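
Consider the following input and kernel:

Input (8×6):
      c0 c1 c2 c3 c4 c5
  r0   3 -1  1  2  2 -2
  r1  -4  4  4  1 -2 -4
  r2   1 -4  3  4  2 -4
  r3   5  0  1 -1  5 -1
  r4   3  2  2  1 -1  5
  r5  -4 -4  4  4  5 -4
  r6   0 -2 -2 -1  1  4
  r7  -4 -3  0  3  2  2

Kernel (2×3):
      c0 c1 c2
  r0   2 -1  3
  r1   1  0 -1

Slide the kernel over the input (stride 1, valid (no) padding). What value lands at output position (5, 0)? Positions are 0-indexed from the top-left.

The receptive field on the input at this output position is [-4 -4 4 / 0 -2 -2]. Elementwise product with the kernel and sum: -4·2 + -4·-1 + 4·3 + 0·1 + -2·-1.

10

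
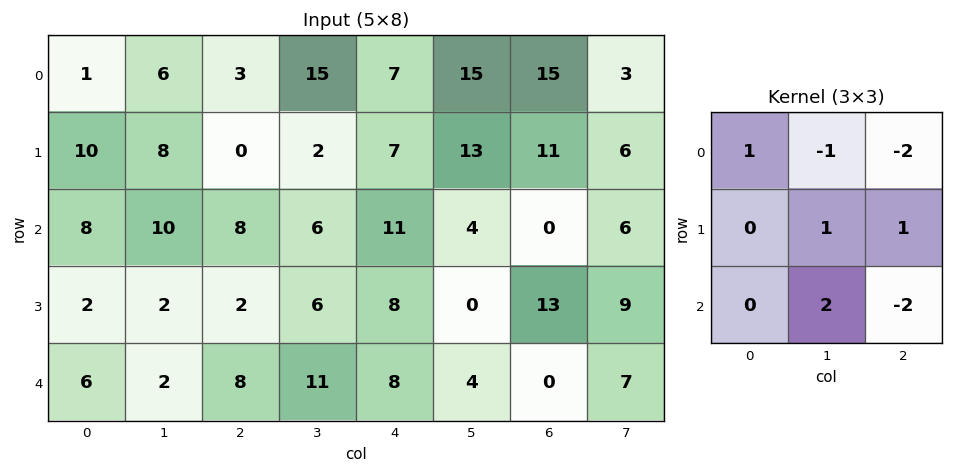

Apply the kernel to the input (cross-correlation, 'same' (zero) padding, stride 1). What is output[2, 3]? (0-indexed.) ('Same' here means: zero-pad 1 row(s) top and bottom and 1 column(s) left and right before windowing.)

The receptive field on the zero-padded input at this output position is [0 2 7 / 8 6 11 / 2 6 8]. Elementwise product with the kernel and sum: 0·1 + 2·-1 + 7·-2 + 6·1 + 11·1 + 6·2 + 8·-2.

-3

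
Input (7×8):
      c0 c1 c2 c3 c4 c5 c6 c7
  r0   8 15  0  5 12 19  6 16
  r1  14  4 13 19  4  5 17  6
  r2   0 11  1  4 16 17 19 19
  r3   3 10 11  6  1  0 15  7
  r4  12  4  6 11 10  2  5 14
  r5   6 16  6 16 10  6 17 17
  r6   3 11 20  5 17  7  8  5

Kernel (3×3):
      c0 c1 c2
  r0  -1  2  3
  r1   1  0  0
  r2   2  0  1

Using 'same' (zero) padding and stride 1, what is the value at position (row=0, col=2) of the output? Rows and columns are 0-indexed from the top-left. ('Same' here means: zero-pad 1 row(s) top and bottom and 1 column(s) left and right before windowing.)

42

The receptive field on the zero-padded input at this output position is [0 0 0 / 15 0 5 / 4 13 19]. Elementwise product with the kernel and sum: 0·-1 + 0·2 + 0·3 + 15·1 + 4·2 + 19·1.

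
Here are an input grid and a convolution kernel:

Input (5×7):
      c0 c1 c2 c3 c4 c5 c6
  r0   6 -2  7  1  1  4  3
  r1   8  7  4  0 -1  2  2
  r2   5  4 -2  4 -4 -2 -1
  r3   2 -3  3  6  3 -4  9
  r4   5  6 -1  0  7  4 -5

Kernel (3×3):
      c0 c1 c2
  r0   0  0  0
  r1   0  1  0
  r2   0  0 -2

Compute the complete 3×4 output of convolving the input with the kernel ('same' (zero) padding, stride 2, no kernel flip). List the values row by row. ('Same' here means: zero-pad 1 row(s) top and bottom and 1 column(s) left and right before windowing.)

-8 7 -3 3
11 -14 4 -1
5 -1 7 -5

Output[0,0]: The receptive field on the zero-padded input at this output position is [0 0 0 / 0 6 -2 / 0 8 7]. Elementwise product with the kernel and sum: 6·1 + 7·-2.
Output[0,1]: The receptive field on the zero-padded input at this output position is [0 0 0 / -2 7 1 / 7 4 0]. Elementwise product with the kernel and sum: 7·1 + 0·-2.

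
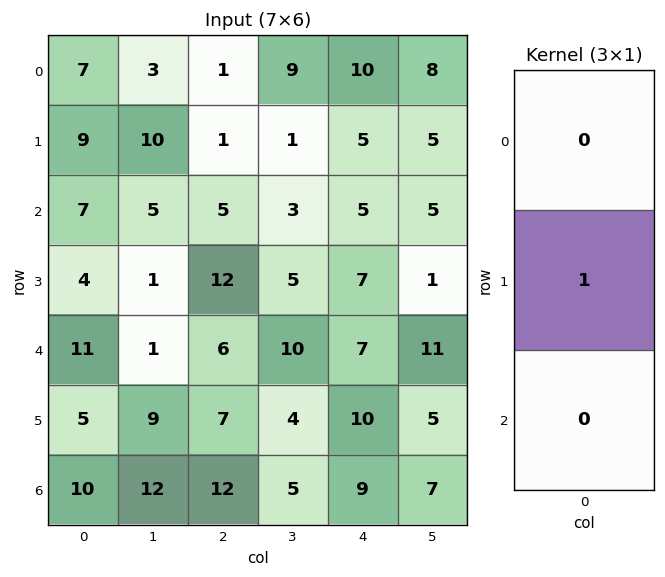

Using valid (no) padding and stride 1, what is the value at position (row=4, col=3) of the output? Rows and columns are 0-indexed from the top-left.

4

The receptive field on the input at this output position is [10 / 4 / 5]. Elementwise product with the kernel and sum: 4·1.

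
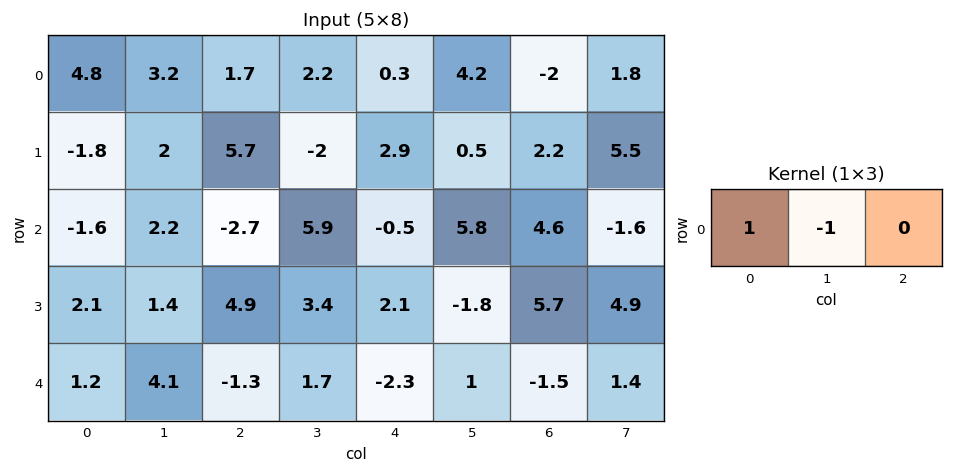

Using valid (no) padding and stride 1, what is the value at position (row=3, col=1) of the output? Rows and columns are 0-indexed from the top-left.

-3.5

The receptive field on the input at this output position is [1.4 4.9 3.4]. Elementwise product with the kernel and sum: 1.4·1 + 4.9·-1.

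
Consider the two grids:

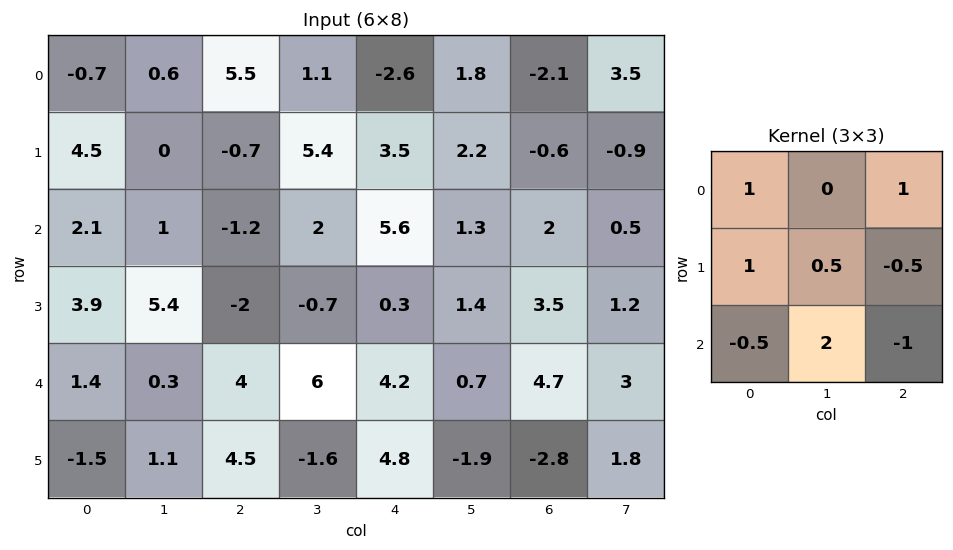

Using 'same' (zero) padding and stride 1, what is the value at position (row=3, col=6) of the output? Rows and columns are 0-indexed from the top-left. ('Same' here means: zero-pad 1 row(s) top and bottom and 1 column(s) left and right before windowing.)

The receptive field on the zero-padded input at this output position is [1.3 2 0.5 / 1.4 3.5 1.2 / 0.7 4.7 3]. Elementwise product with the kernel and sum: 1.3·1 + 0.5·1 + 1.4·1 + 3.5·0.5 + 1.2·-0.5 + 0.7·-0.5 + 4.7·2 + 3·-1.

10.4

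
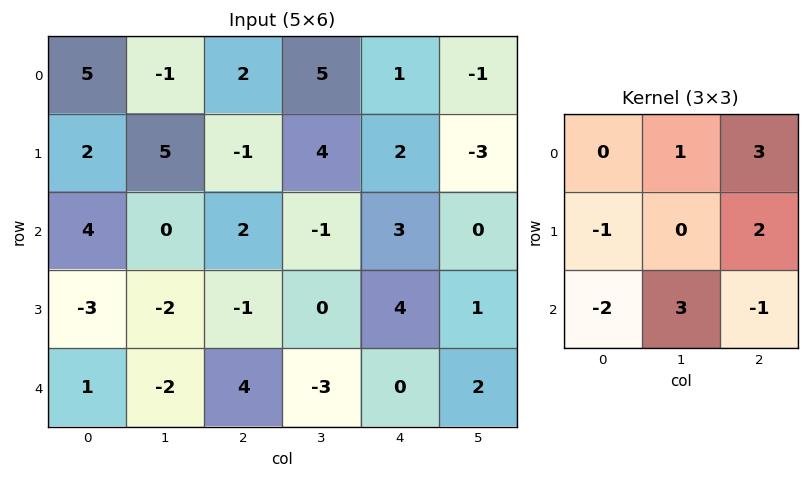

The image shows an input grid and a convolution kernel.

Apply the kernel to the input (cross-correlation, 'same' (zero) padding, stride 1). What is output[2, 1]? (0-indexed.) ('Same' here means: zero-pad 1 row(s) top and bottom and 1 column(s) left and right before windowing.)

3

The receptive field on the zero-padded input at this output position is [2 5 -1 / 4 0 2 / -3 -2 -1]. Elementwise product with the kernel and sum: 5·1 + -1·3 + 4·-1 + 2·2 + -3·-2 + -2·3 + -1·-1.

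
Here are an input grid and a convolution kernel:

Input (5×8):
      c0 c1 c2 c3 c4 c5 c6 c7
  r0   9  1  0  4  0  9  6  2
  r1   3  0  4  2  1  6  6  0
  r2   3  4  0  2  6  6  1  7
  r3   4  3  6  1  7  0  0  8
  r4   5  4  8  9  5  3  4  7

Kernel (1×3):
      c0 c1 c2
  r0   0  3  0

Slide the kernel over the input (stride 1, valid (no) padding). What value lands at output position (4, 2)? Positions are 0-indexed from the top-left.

27

The receptive field on the input at this output position is [8 9 5]. Elementwise product with the kernel and sum: 9·3.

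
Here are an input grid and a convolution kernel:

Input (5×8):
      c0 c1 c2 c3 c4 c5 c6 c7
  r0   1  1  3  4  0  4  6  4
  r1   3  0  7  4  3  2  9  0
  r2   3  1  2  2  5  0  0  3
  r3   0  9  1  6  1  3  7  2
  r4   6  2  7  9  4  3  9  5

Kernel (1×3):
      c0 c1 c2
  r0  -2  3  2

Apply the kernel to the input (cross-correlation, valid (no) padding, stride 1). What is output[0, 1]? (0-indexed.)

15

The receptive field on the input at this output position is [1 3 4]. Elementwise product with the kernel and sum: 1·-2 + 3·3 + 4·2.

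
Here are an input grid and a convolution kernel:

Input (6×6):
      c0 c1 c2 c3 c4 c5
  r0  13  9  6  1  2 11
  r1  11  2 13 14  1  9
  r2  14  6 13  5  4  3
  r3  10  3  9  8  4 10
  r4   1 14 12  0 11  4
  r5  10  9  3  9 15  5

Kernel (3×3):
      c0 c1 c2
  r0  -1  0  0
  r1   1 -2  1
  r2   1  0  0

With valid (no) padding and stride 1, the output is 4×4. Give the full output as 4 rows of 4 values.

21 -13 -7 25
14 -14 3 -6
0 1 -4 5
-15 -4 17 -17

Output[0,0]: The receptive field on the input at this output position is [13 9 6 / 11 2 13 / 14 6 13]. Elementwise product with the kernel and sum: 13·-1 + 11·1 + 2·-2 + 13·1 + 14·1.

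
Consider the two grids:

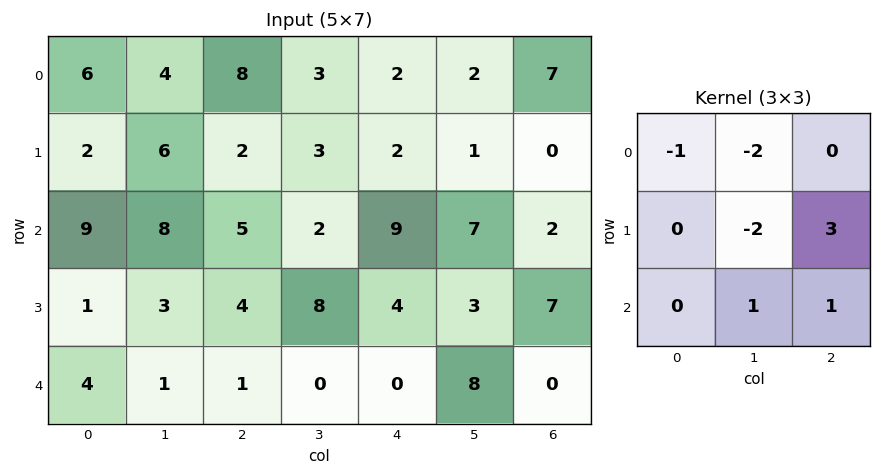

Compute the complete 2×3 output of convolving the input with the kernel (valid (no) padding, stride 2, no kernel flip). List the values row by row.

-7 -3 1
-17 -13 0

Output[0,0]: The receptive field on the input at this output position is [6 4 8 / 2 6 2 / 9 8 5]. Elementwise product with the kernel and sum: 6·-1 + 4·-2 + 6·-2 + 2·3 + 8·1 + 5·1.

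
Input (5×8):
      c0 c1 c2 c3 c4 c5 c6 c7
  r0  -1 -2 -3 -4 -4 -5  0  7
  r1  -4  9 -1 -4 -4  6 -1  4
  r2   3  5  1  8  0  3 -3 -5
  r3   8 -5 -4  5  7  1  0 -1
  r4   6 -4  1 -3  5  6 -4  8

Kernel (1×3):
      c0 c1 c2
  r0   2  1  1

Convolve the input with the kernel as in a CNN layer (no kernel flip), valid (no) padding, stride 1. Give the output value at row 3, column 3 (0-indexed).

18

The receptive field on the input at this output position is [5 7 1]. Elementwise product with the kernel and sum: 5·2 + 7·1 + 1·1.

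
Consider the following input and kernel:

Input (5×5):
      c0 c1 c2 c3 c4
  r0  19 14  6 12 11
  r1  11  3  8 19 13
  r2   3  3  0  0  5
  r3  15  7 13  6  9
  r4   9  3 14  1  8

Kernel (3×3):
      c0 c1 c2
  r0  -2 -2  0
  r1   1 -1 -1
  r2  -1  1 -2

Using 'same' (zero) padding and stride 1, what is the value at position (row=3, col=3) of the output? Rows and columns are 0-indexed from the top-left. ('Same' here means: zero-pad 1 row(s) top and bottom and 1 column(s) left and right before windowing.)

-31

The receptive field on the zero-padded input at this output position is [0 0 5 / 13 6 9 / 14 1 8]. Elementwise product with the kernel and sum: 0·-2 + 0·-2 + 13·1 + 6·-1 + 9·-1 + 14·-1 + 1·1 + 8·-2.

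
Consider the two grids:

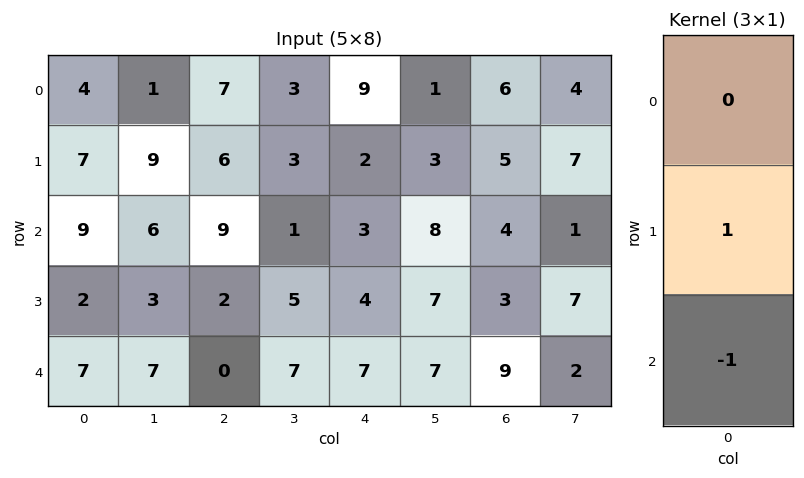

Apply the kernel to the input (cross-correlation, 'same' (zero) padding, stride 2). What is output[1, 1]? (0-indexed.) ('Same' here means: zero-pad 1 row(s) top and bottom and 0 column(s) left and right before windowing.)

The receptive field on the zero-padded input at this output position is [6 / 9 / 2]. Elementwise product with the kernel and sum: 9·1 + 2·-1.

7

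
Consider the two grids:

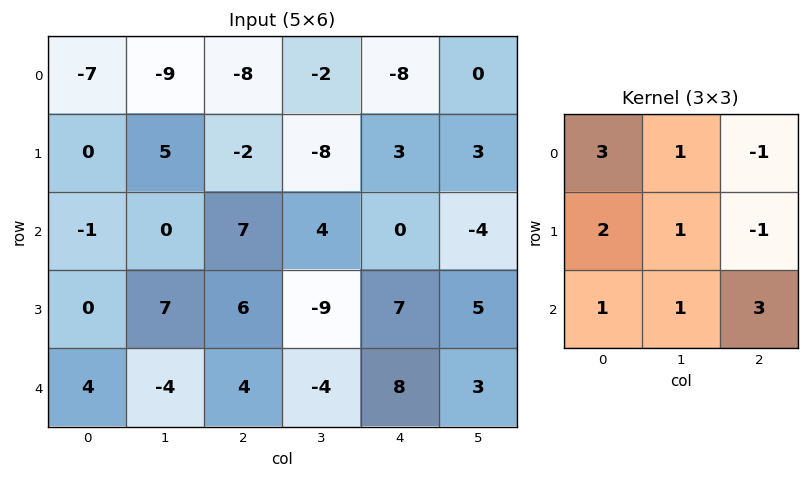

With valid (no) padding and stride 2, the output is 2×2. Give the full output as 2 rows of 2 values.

5 -22
3 45

Output[0,0]: The receptive field on the input at this output position is [-7 -9 -8 / 0 5 -2 / -1 0 7]. Elementwise product with the kernel and sum: -7·3 + -9·1 + -8·-1 + 0·2 + 5·1 + -2·-1 + -1·1 + 0·1 + 7·3.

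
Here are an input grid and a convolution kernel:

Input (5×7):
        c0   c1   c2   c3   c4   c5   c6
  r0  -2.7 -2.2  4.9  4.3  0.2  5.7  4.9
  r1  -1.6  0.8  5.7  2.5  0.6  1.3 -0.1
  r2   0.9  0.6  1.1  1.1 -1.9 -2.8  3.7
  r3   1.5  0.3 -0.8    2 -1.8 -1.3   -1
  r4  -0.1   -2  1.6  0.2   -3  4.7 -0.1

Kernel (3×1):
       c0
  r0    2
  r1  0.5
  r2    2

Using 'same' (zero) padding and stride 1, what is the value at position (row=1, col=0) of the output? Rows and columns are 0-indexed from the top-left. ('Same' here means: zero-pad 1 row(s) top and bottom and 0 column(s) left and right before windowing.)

-4.4

The receptive field on the zero-padded input at this output position is [-2.7 / -1.6 / 0.9]. Elementwise product with the kernel and sum: -2.7·2 + -1.6·0.5 + 0.9·2.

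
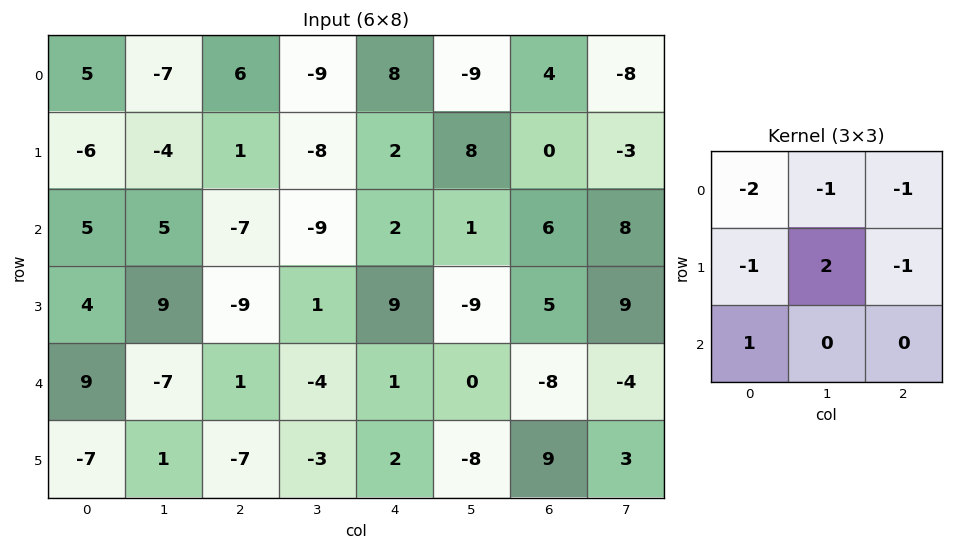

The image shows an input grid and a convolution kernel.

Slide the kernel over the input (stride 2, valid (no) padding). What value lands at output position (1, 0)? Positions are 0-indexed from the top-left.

24

The receptive field on the input at this output position is [5 5 -7 / 4 9 -9 / 9 -7 1]. Elementwise product with the kernel and sum: 5·-2 + 5·-1 + -7·-1 + 4·-1 + 9·2 + -9·-1 + 9·1.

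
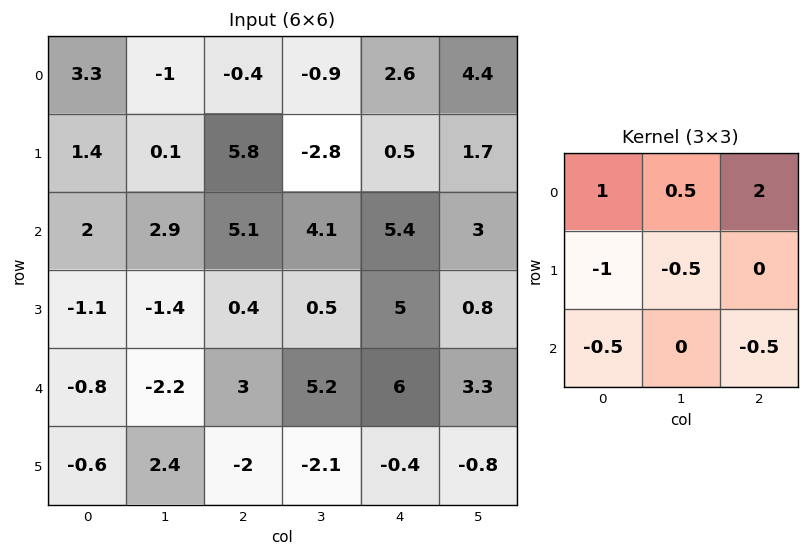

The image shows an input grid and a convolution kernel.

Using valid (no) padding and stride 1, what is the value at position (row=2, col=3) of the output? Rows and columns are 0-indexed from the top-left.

The receptive field on the input at this output position is [4.1 5.4 3 / 0.5 5 0.8 / 5.2 6 3.3]. Elementwise product with the kernel and sum: 4.1·1 + 5.4·0.5 + 3·2 + 0.5·-1 + 5·-0.5 + 5.2·-0.5 + 3.3·-0.5.

5.55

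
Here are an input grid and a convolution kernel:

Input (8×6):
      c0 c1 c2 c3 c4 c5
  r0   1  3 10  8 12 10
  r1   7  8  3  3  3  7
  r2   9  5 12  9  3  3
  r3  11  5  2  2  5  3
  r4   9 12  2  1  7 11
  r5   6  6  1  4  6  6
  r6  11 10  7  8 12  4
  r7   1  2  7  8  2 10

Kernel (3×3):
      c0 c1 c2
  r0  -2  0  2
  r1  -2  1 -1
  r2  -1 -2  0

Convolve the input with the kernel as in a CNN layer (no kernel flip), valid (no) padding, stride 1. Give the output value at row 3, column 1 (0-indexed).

-37

The receptive field on the input at this output position is [5 2 2 / 12 2 1 / 6 1 4]. Elementwise product with the kernel and sum: 5·-2 + 2·2 + 12·-2 + 2·1 + 1·-1 + 6·-1 + 1·-2.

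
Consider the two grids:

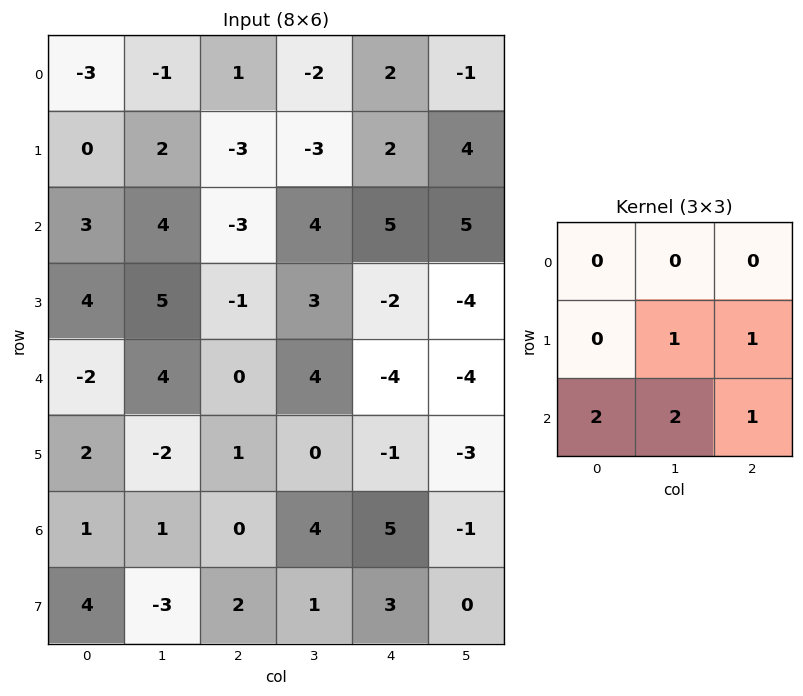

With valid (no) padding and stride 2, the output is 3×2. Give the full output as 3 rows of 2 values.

10 6
8 5
3 12

Output[0,0]: The receptive field on the input at this output position is [-3 -1 1 / 0 2 -3 / 3 4 -3]. Elementwise product with the kernel and sum: 2·1 + -3·1 + 3·2 + 4·2 + -3·1.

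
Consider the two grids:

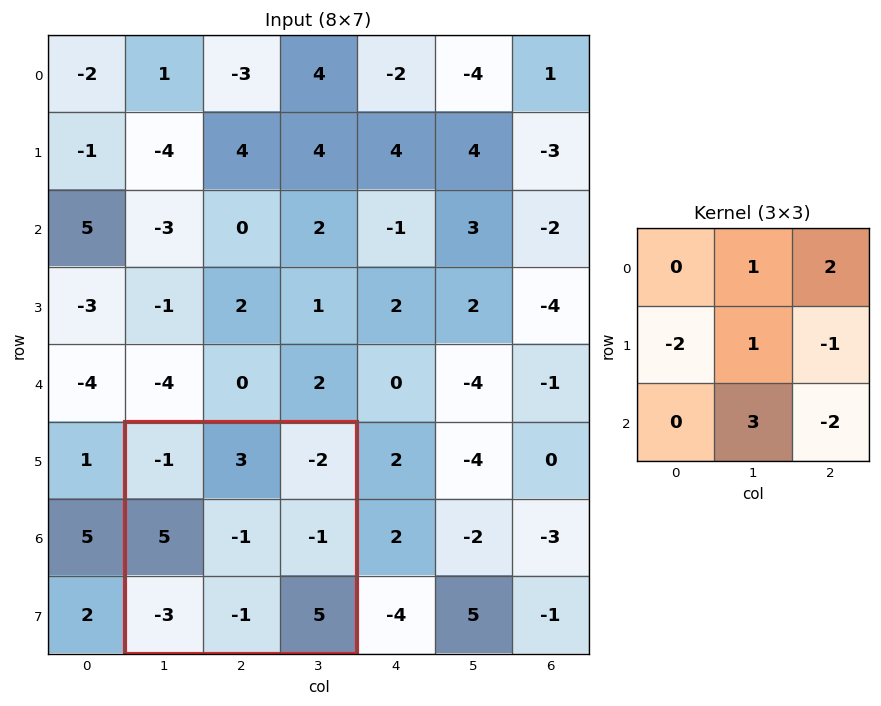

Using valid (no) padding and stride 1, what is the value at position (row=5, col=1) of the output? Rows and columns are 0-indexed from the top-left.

The receptive field on the input at this output position is [-1 3 -2 / 5 -1 -1 / -3 -1 5]. Elementwise product with the kernel and sum: 3·1 + -2·2 + 5·-2 + -1·1 + -1·-1 + -1·3 + 5·-2.

-24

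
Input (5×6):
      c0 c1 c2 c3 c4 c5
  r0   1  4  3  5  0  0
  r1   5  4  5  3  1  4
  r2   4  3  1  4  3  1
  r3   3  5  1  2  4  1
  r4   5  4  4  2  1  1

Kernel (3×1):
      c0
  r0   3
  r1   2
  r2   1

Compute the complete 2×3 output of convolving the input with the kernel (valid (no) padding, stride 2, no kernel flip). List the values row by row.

17 20 5
23 9 18

Output[0,0]: The receptive field on the input at this output position is [1 / 5 / 4]. Elementwise product with the kernel and sum: 1·3 + 5·2 + 4·1.
Output[0,1]: The receptive field on the input at this output position is [3 / 5 / 1]. Elementwise product with the kernel and sum: 3·3 + 5·2 + 1·1.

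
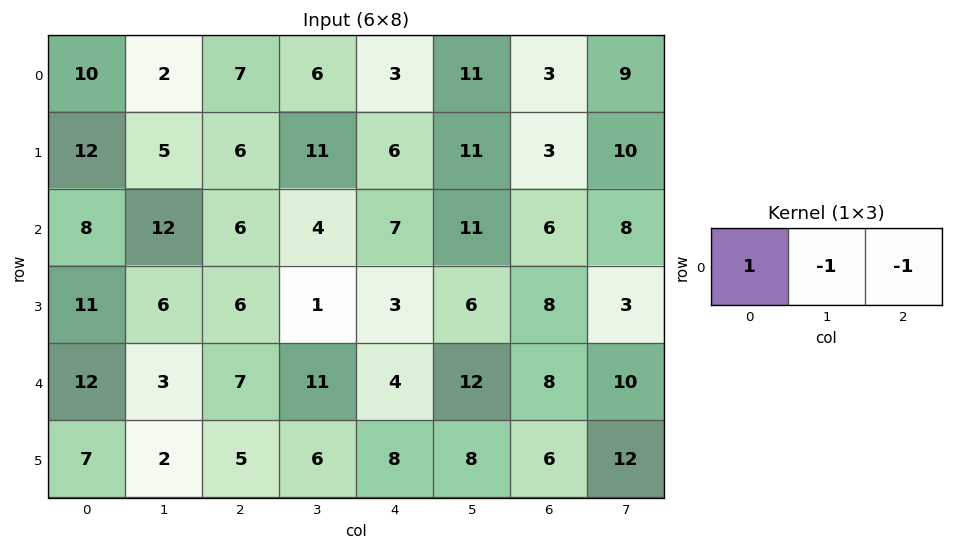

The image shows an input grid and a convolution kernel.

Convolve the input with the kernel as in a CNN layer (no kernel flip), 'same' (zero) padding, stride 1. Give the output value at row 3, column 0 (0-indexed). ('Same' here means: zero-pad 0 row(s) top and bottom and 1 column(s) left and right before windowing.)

The receptive field on the zero-padded input at this output position is [0 11 6]. Elementwise product with the kernel and sum: 0·1 + 11·-1 + 6·-1.

-17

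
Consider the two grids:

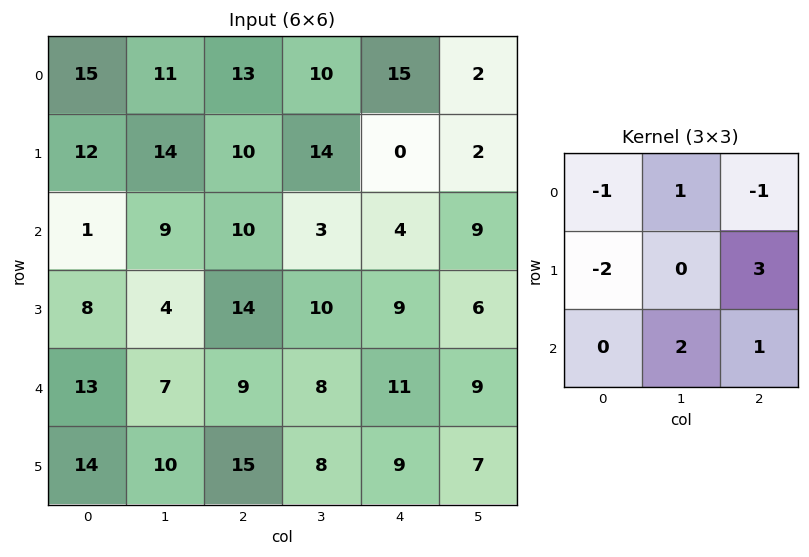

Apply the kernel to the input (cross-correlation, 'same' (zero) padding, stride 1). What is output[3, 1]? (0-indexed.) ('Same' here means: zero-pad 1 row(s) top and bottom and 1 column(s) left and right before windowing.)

The receptive field on the zero-padded input at this output position is [1 9 10 / 8 4 14 / 13 7 9]. Elementwise product with the kernel and sum: 1·-1 + 9·1 + 10·-1 + 8·-2 + 14·3 + 7·2 + 9·1.

47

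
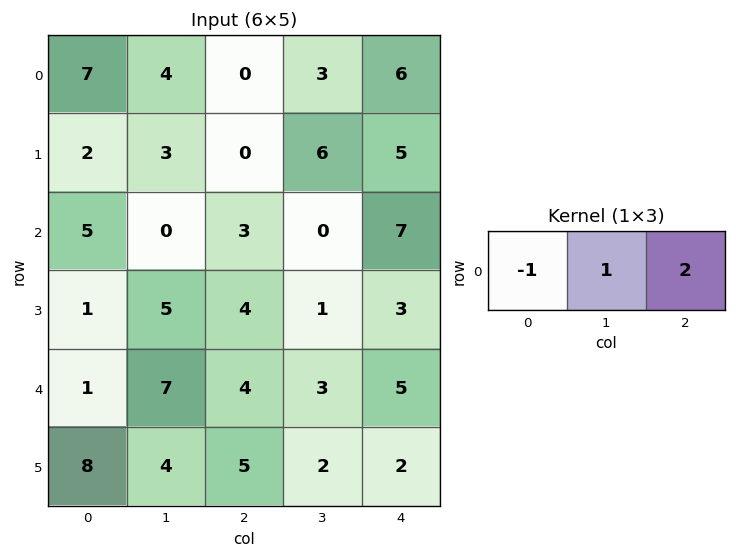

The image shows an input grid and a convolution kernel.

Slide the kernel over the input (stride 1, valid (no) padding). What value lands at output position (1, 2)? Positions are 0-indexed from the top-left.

The receptive field on the input at this output position is [0 6 5]. Elementwise product with the kernel and sum: 0·-1 + 6·1 + 5·2.

16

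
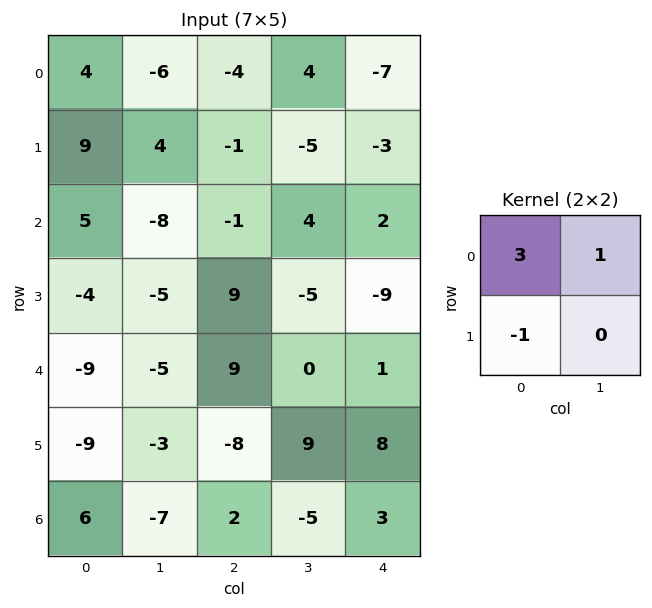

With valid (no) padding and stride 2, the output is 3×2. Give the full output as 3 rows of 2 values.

Output[0,0]: The receptive field on the input at this output position is [4 -6 / 9 4]. Elementwise product with the kernel and sum: 4·3 + -6·1 + 9·-1.
Output[0,1]: The receptive field on the input at this output position is [-4 4 / -1 -5]. Elementwise product with the kernel and sum: -4·3 + 4·1 + -1·-1.

-3 -7
11 -8
-23 35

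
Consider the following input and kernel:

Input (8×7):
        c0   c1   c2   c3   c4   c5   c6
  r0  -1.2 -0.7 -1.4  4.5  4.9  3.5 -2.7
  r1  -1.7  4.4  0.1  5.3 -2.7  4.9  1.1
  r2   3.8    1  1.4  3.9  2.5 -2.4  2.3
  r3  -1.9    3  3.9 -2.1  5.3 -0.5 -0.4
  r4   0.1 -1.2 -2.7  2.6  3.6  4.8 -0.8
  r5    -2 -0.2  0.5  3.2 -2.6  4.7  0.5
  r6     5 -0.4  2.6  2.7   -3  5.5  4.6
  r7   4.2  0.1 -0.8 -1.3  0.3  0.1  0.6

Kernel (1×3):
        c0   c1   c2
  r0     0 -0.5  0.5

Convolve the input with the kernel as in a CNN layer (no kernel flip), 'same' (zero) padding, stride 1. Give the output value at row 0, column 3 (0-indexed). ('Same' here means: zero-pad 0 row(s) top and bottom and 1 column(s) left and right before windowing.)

The receptive field on the zero-padded input at this output position is [-1.4 4.5 4.9]. Elementwise product with the kernel and sum: 4.5·-0.5 + 4.9·0.5.

0.2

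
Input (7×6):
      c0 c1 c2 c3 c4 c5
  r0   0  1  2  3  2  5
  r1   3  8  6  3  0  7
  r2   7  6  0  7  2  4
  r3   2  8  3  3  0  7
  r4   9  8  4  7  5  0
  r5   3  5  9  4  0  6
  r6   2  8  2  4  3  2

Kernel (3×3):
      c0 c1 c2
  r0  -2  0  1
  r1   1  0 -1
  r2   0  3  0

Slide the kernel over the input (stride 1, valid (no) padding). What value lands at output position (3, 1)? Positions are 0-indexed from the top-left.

15

The receptive field on the input at this output position is [8 3 3 / 8 4 7 / 5 9 4]. Elementwise product with the kernel and sum: 8·-2 + 3·1 + 8·1 + 7·-1 + 9·3.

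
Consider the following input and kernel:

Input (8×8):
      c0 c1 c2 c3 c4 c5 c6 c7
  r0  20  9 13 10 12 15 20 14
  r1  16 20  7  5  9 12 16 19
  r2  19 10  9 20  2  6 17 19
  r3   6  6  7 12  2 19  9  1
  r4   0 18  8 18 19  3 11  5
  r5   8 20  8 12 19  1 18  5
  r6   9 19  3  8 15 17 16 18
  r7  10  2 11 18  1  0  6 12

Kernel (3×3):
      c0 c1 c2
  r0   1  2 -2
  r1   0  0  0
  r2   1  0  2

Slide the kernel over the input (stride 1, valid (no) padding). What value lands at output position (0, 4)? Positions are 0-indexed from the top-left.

38

The receptive field on the input at this output position is [12 15 20 / 9 12 16 / 2 6 17]. Elementwise product with the kernel and sum: 12·1 + 15·2 + 20·-2 + 2·1 + 17·2.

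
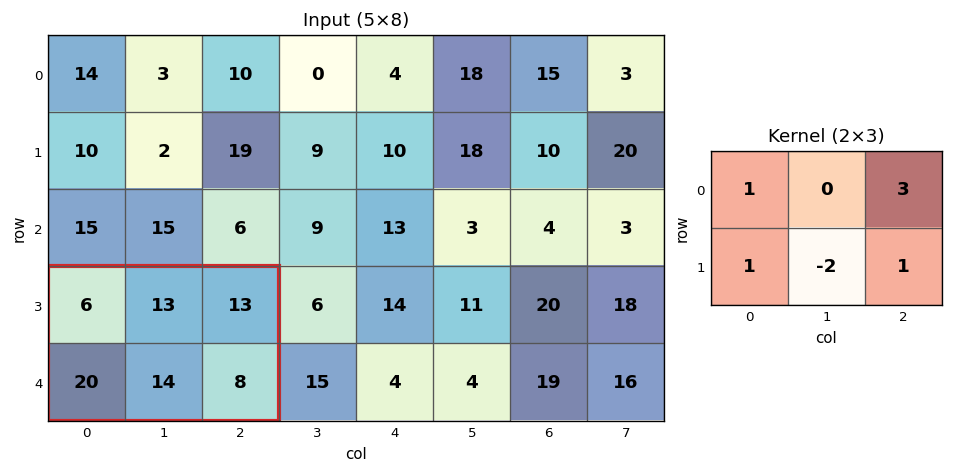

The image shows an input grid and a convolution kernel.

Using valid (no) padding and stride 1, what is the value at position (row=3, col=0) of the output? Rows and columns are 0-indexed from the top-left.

45

The receptive field on the input at this output position is [6 13 13 / 20 14 8]. Elementwise product with the kernel and sum: 6·1 + 13·3 + 20·1 + 14·-2 + 8·1.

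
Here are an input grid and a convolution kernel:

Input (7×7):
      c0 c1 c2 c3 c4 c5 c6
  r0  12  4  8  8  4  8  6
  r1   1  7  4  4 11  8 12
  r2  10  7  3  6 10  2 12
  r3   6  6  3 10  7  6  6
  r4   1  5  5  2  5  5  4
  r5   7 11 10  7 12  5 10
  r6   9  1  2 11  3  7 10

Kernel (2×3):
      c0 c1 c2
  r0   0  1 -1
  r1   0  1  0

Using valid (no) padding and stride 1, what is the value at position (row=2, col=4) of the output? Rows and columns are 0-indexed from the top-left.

The receptive field on the input at this output position is [10 2 12 / 7 6 6]. Elementwise product with the kernel and sum: 2·1 + 12·-1 + 6·1.

-4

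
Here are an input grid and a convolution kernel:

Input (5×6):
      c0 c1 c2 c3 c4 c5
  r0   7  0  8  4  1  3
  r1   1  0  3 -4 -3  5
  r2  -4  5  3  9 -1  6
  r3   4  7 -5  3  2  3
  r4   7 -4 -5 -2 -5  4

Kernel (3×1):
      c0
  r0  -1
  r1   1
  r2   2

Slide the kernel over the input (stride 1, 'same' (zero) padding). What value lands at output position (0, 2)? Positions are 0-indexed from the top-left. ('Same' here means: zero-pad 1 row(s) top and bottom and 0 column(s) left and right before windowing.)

The receptive field on the zero-padded input at this output position is [0 / 8 / 3]. Elementwise product with the kernel and sum: 0·-1 + 8·1 + 3·2.

14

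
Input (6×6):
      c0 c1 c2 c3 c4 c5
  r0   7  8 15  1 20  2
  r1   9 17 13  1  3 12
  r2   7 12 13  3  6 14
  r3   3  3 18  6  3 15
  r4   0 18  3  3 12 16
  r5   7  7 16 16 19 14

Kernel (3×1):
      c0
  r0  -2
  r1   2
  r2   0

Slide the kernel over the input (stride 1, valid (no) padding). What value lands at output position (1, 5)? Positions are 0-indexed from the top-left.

The receptive field on the input at this output position is [12 / 14 / 15]. Elementwise product with the kernel and sum: 12·-2 + 14·2.

4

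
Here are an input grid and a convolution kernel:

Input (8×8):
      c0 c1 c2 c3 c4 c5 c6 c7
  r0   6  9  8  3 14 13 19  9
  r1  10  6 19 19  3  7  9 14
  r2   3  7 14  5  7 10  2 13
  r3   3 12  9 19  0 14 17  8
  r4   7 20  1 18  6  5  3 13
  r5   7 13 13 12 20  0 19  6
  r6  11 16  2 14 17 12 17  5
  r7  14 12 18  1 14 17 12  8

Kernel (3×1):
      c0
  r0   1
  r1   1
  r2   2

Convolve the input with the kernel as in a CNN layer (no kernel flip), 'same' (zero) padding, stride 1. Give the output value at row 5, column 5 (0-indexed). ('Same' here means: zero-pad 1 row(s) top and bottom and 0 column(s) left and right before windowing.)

The receptive field on the zero-padded input at this output position is [5 / 0 / 12]. Elementwise product with the kernel and sum: 5·1 + 0·1 + 12·2.

29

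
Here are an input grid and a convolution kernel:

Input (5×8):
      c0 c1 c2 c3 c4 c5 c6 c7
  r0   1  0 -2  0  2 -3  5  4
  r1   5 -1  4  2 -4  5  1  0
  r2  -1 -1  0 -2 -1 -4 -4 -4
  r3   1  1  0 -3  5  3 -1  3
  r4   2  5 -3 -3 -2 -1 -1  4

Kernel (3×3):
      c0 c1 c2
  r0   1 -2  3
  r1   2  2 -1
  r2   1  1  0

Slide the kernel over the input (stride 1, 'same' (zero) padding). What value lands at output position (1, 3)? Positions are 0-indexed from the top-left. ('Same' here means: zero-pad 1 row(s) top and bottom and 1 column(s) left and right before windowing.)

The receptive field on the zero-padded input at this output position is [-2 0 2 / 4 2 -4 / 0 -2 -1]. Elementwise product with the kernel and sum: -2·1 + 0·-2 + 2·3 + 4·2 + 2·2 + -4·-1 + 0·1 + -2·1.

18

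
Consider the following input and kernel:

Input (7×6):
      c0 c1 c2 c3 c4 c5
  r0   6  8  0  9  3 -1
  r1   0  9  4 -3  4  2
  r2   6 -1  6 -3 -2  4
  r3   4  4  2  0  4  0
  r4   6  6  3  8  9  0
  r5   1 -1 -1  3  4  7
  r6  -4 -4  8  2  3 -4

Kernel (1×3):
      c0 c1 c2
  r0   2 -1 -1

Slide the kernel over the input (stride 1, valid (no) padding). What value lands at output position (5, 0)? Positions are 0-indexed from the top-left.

The receptive field on the input at this output position is [1 -1 -1]. Elementwise product with the kernel and sum: 1·2 + -1·-1 + -1·-1.

4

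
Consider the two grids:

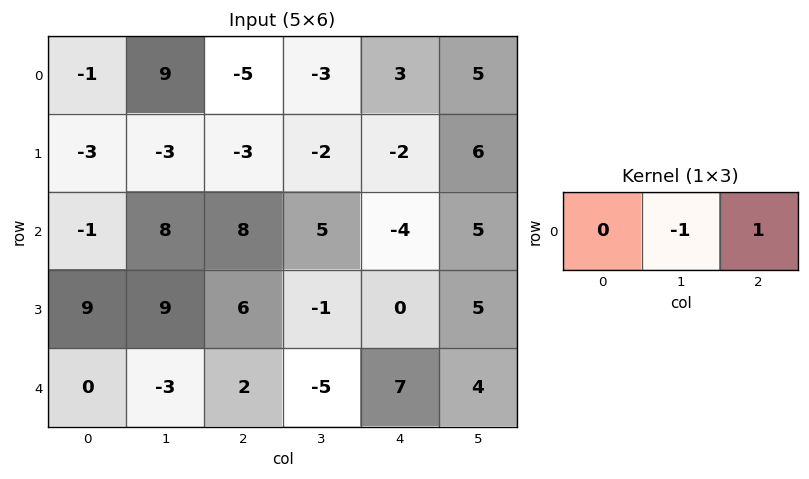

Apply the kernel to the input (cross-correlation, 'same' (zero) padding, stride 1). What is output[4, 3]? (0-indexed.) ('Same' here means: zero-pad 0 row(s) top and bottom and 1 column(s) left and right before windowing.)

The receptive field on the zero-padded input at this output position is [2 -5 7]. Elementwise product with the kernel and sum: -5·-1 + 7·1.

12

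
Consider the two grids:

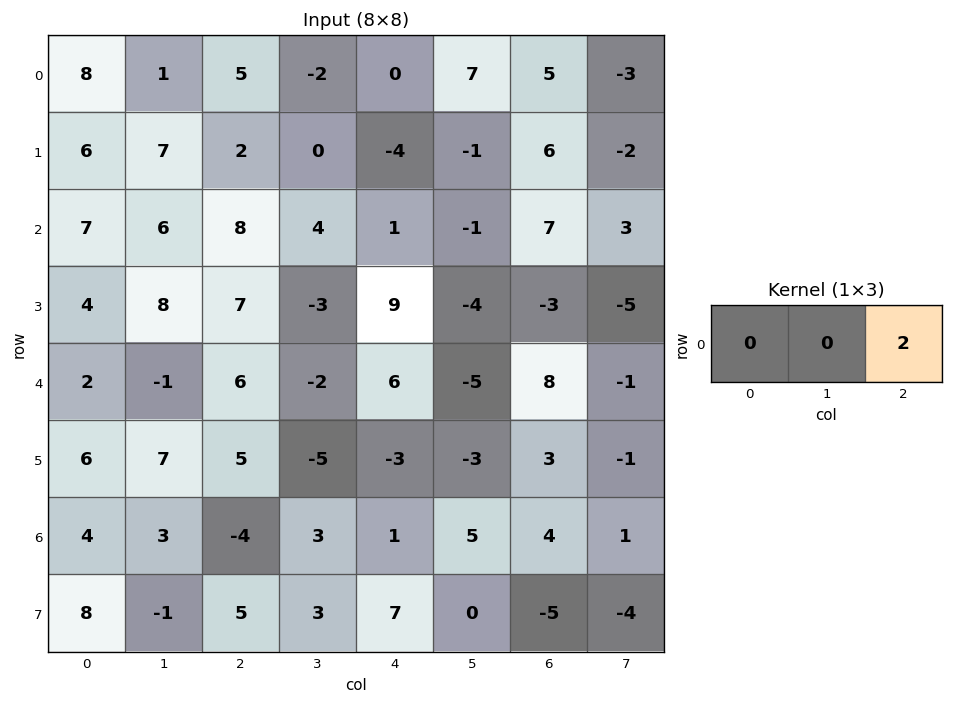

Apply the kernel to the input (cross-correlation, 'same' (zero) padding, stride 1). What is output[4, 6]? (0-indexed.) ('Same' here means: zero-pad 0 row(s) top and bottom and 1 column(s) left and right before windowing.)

-2

The receptive field on the zero-padded input at this output position is [-5 8 -1]. Elementwise product with the kernel and sum: -1·2.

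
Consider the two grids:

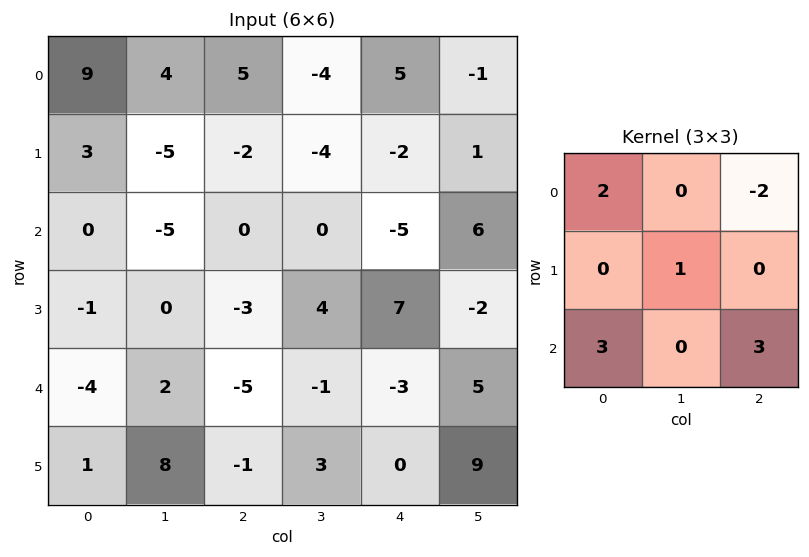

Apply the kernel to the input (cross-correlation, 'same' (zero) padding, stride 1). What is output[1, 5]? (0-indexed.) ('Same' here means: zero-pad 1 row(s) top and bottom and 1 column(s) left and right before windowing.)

The receptive field on the zero-padded input at this output position is [5 -1 0 / -2 1 0 / -5 6 0]. Elementwise product with the kernel and sum: 5·2 + 0·-2 + 1·1 + -5·3 + 0·3.

-4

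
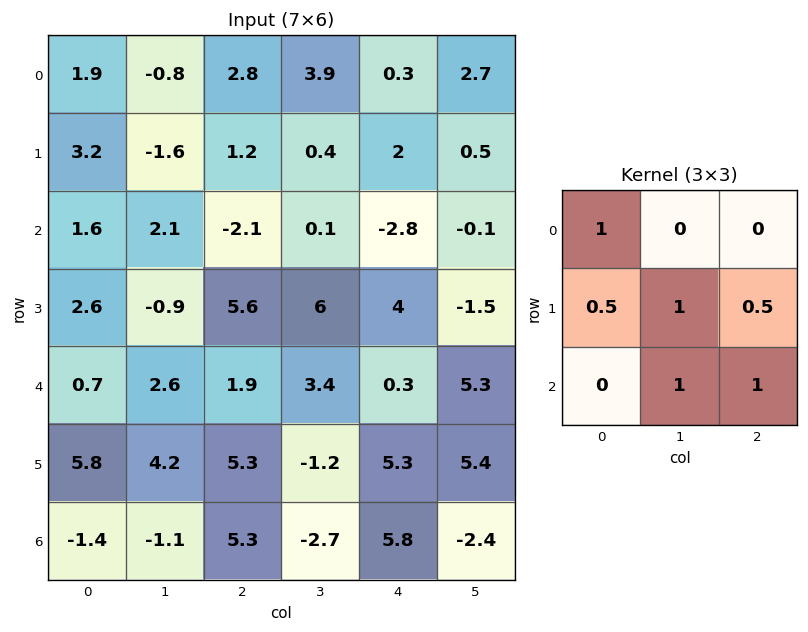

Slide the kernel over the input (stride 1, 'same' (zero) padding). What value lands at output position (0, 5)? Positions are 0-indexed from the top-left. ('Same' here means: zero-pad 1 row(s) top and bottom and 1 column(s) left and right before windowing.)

The receptive field on the zero-padded input at this output position is [0 0 0 / 0.3 2.7 0 / 2 0.5 0]. Elementwise product with the kernel and sum: 0·1 + 0.3·0.5 + 2.7·1 + 0·0.5 + 0.5·1 + 0·1.

3.35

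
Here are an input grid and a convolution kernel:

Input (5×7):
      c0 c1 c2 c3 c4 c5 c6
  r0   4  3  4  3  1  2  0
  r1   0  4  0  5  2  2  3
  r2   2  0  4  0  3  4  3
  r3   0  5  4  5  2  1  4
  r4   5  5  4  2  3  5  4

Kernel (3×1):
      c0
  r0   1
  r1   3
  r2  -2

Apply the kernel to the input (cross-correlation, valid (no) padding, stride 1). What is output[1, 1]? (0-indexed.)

-6

The receptive field on the input at this output position is [4 / 0 / 5]. Elementwise product with the kernel and sum: 4·1 + 0·3 + 5·-2.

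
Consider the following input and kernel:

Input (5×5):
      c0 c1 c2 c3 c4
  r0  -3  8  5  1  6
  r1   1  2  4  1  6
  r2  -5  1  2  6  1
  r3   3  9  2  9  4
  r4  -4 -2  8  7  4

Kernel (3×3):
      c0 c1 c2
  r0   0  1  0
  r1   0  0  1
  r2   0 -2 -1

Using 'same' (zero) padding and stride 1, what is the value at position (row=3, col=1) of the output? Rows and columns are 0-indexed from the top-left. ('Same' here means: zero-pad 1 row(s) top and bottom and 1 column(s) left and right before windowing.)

The receptive field on the zero-padded input at this output position is [-5 1 2 / 3 9 2 / -4 -2 8]. Elementwise product with the kernel and sum: 1·1 + 2·1 + -2·-2 + 8·-1.

-1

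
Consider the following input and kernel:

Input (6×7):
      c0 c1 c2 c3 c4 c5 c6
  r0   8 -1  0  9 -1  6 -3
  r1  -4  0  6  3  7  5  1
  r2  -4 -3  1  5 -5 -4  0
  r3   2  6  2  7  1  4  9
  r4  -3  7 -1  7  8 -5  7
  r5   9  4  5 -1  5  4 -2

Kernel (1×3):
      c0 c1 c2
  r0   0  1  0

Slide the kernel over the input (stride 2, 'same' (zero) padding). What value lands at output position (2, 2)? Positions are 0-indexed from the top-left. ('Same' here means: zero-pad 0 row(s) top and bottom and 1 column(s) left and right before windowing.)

The receptive field on the zero-padded input at this output position is [7 8 -5]. Elementwise product with the kernel and sum: 8·1.

8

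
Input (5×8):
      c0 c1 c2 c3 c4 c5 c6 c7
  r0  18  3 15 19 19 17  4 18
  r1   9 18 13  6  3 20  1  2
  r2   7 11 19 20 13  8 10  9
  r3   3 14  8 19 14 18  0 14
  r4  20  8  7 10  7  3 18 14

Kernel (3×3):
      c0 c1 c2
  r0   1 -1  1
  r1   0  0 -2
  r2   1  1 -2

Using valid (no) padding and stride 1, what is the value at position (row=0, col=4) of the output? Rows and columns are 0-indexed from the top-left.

5

The receptive field on the input at this output position is [19 17 4 / 3 20 1 / 13 8 10]. Elementwise product with the kernel and sum: 19·1 + 17·-1 + 4·1 + 1·-2 + 13·1 + 8·1 + 10·-2.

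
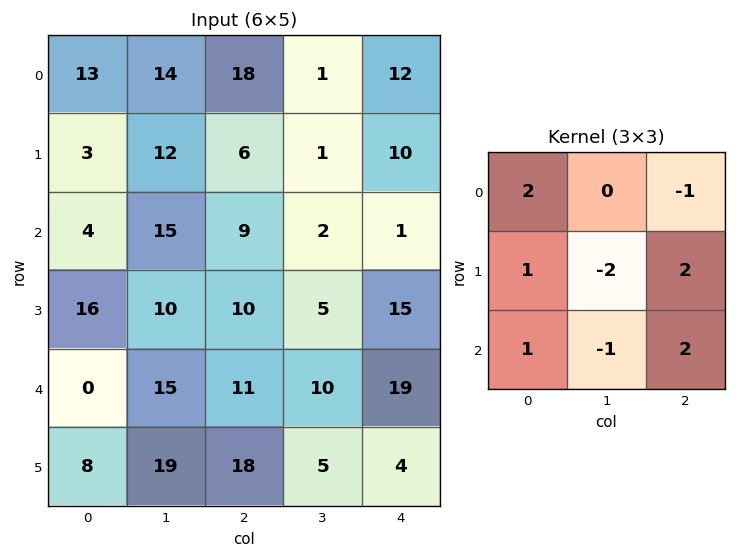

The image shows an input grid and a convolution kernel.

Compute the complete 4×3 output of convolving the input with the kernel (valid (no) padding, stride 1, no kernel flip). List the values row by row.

Output[0,0]: The receptive field on the input at this output position is [13 14 18 / 3 12 6 / 4 15 9]. Elementwise product with the kernel and sum: 13·2 + 18·-1 + 3·1 + 12·-2 + 6·2 + 4·1 + 15·-1 + 9·2.

6 39 57
18 34 44
22 52 86
39 39 55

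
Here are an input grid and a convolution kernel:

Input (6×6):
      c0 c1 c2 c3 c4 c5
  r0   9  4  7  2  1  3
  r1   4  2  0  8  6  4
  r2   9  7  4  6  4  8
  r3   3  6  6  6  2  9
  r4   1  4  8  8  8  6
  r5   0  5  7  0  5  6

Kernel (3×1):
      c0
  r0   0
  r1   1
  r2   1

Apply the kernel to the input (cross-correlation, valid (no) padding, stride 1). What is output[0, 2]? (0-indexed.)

The receptive field on the input at this output position is [7 / 0 / 4]. Elementwise product with the kernel and sum: 0·1 + 4·1.

4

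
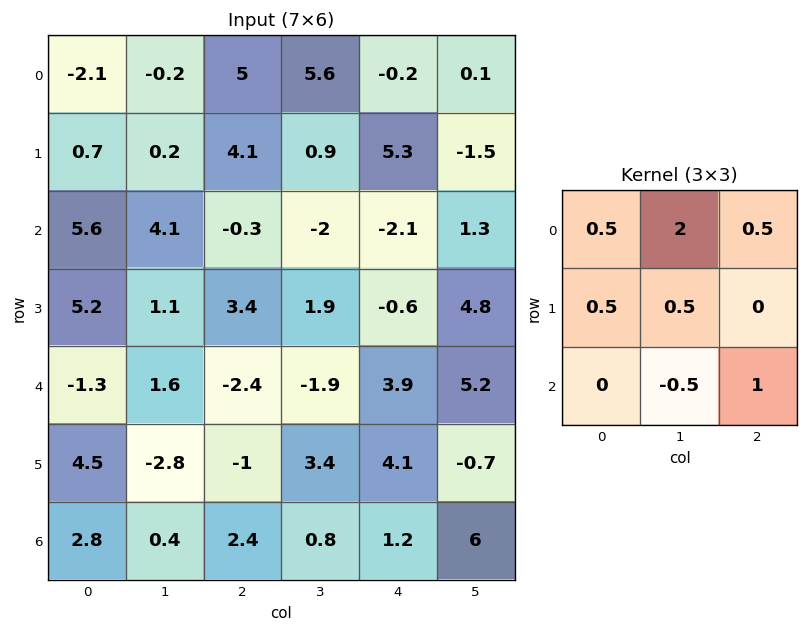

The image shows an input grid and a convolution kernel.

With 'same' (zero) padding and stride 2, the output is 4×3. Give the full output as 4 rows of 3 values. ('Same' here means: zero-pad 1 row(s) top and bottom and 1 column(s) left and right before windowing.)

-1.2 1.25 -1.45
2.8 10.85 13.35
5.25 11.8 0.4
9 -0.3 10.55

Output[0,0]: The receptive field on the zero-padded input at this output position is [0 0 0 / 0 -2.1 -0.2 / 0 0.7 0.2]. Elementwise product with the kernel and sum: 0·0.5 + 0·2 + 0·0.5 + 0·0.5 + -2.1·0.5 + 0.7·-0.5 + 0.2·1.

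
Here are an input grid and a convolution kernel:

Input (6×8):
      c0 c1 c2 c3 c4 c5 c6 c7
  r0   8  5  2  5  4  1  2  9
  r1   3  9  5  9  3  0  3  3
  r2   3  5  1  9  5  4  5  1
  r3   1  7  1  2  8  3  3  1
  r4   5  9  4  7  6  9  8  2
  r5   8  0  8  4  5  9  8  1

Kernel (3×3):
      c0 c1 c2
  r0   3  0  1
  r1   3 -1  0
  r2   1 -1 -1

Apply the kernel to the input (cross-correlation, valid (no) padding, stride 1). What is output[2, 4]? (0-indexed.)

The receptive field on the input at this output position is [5 4 5 / 8 3 3 / 6 9 8]. Elementwise product with the kernel and sum: 5·3 + 5·1 + 8·3 + 3·-1 + 6·1 + 9·-1 + 8·-1.

30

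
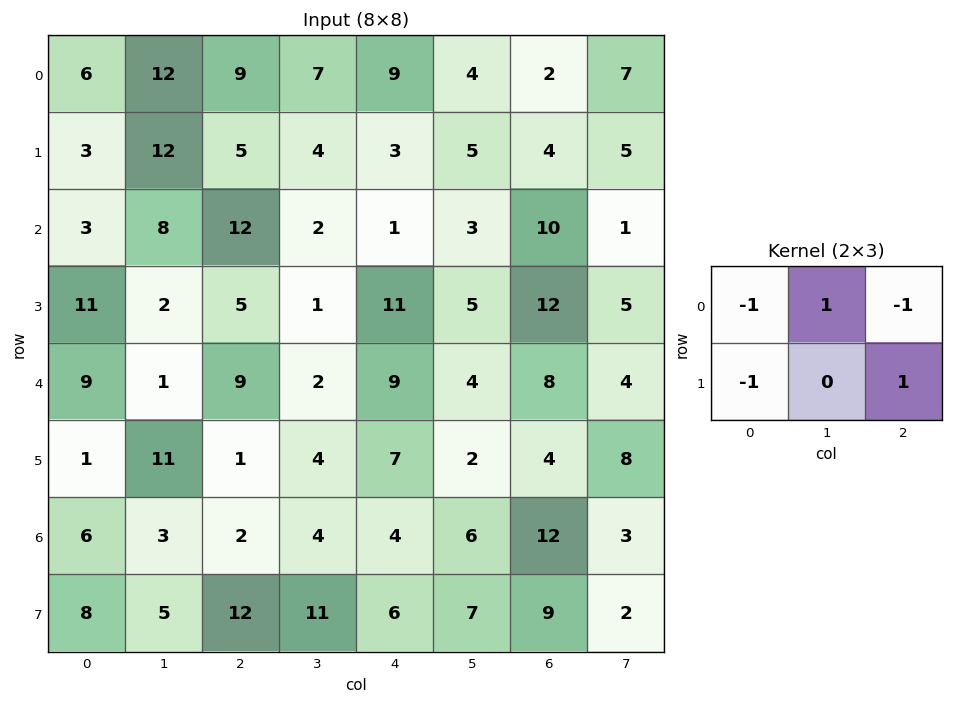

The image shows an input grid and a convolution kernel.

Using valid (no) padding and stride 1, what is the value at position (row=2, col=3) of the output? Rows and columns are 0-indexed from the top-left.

The receptive field on the input at this output position is [2 1 3 / 1 11 5]. Elementwise product with the kernel and sum: 2·-1 + 1·1 + 3·-1 + 1·-1 + 5·1.

0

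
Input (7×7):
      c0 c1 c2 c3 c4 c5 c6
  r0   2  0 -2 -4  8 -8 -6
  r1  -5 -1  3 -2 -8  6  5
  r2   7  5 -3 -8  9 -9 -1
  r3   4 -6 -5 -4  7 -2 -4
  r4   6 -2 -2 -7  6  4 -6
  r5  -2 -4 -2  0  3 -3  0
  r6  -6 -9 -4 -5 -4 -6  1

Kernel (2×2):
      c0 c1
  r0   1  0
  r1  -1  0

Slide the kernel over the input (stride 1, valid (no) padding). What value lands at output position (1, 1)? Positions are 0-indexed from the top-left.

-6

The receptive field on the input at this output position is [-1 3 / 5 -3]. Elementwise product with the kernel and sum: -1·1 + 5·-1.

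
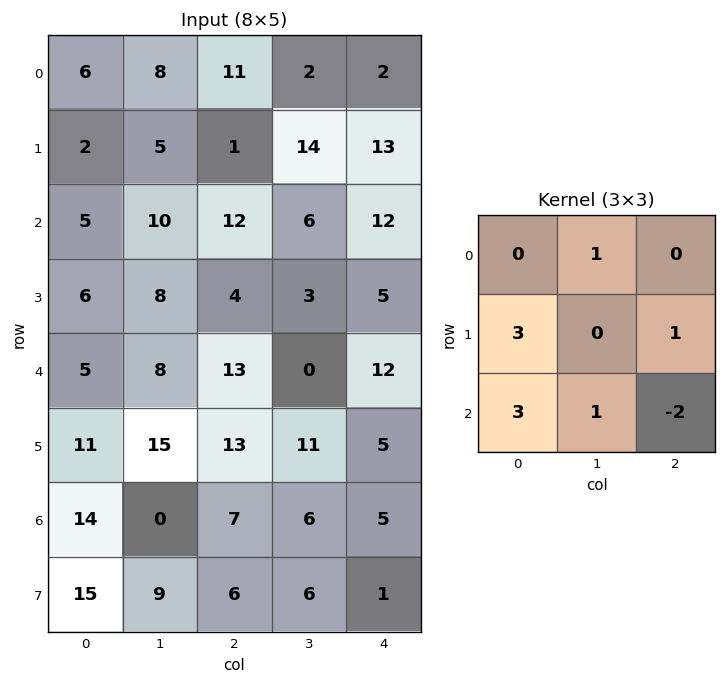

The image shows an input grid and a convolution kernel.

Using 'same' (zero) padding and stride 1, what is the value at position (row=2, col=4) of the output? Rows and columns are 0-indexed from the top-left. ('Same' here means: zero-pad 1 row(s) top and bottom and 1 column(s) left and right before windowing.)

The receptive field on the zero-padded input at this output position is [14 13 0 / 6 12 0 / 3 5 0]. Elementwise product with the kernel and sum: 13·1 + 6·3 + 0·1 + 3·3 + 5·1 + 0·-2.

45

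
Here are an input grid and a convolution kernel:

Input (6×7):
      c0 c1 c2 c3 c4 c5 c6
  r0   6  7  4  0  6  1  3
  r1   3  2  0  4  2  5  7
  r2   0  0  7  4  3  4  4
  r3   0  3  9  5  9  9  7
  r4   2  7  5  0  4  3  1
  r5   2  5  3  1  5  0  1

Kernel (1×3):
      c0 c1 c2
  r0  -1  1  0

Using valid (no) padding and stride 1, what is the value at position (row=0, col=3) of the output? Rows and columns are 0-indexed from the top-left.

6

The receptive field on the input at this output position is [0 6 1]. Elementwise product with the kernel and sum: 0·-1 + 6·1.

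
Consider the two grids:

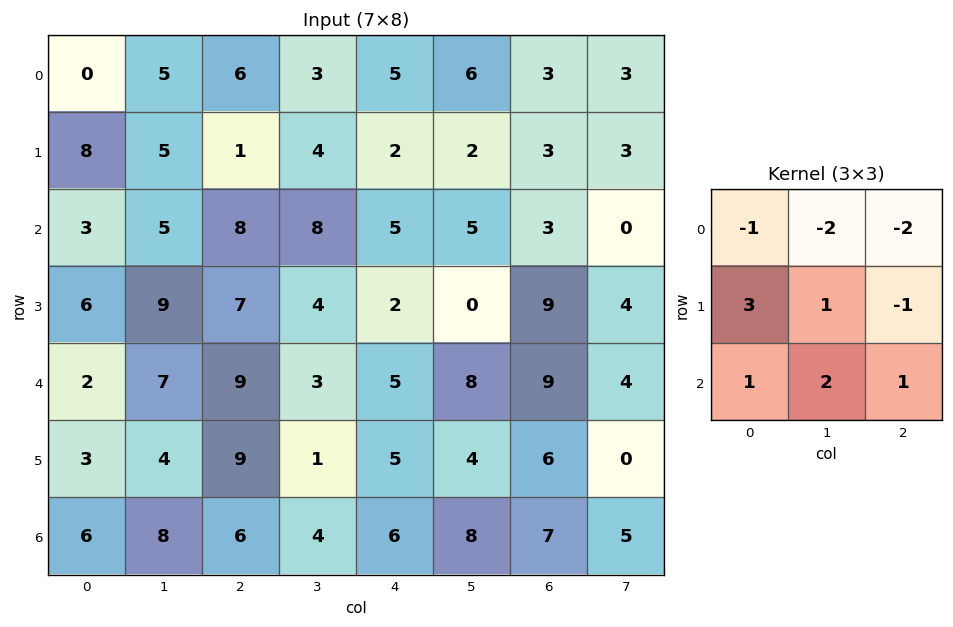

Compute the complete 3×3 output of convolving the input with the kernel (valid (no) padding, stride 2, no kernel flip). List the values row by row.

27 12 0
16 9 6
-2 18 3

Output[0,0]: The receptive field on the input at this output position is [0 5 6 / 8 5 1 / 3 5 8]. Elementwise product with the kernel and sum: 0·-1 + 5·-2 + 6·-2 + 8·3 + 5·1 + 1·-1 + 3·1 + 5·2 + 8·1.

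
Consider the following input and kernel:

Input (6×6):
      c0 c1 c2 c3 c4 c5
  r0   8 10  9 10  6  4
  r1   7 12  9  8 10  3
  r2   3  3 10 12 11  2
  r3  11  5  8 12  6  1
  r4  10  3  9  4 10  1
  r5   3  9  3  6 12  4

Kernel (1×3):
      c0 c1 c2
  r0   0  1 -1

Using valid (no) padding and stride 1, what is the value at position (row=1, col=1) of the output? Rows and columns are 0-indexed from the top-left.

The receptive field on the input at this output position is [12 9 8]. Elementwise product with the kernel and sum: 9·1 + 8·-1.

1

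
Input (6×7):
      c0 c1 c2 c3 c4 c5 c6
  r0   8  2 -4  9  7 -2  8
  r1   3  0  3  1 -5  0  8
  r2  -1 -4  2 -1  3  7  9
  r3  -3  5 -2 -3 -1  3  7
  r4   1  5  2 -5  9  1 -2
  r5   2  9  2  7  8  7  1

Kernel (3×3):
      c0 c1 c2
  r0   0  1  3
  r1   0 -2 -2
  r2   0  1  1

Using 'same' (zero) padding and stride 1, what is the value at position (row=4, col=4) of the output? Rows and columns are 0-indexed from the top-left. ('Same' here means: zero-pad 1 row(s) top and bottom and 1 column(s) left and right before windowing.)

The receptive field on the zero-padded input at this output position is [-3 -1 3 / -5 9 1 / 7 8 7]. Elementwise product with the kernel and sum: -1·1 + 3·3 + 9·-2 + 1·-2 + 8·1 + 7·1.

3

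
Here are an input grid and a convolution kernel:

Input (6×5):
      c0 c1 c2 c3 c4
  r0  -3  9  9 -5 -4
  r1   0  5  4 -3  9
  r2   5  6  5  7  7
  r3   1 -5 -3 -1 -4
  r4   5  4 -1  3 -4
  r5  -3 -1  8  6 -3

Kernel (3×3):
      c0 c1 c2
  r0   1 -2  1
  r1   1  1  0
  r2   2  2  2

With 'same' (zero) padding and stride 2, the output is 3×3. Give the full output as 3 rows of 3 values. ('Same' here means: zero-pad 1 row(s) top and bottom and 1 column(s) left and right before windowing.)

7 30 3
2 -13 -17
-10 29 12

Output[0,0]: The receptive field on the zero-padded input at this output position is [0 0 0 / 0 -3 9 / 0 0 5]. Elementwise product with the kernel and sum: 0·1 + 0·-2 + 0·1 + 0·1 + -3·1 + 0·2 + 0·2 + 5·2.
Output[0,1]: The receptive field on the zero-padded input at this output position is [0 0 0 / 9 9 -5 / 5 4 -3]. Elementwise product with the kernel and sum: 0·1 + 0·-2 + 0·1 + 9·1 + 9·1 + 5·2 + 4·2 + -3·2.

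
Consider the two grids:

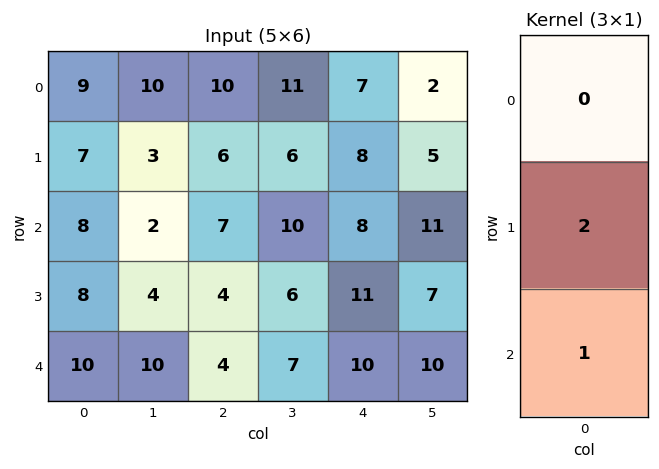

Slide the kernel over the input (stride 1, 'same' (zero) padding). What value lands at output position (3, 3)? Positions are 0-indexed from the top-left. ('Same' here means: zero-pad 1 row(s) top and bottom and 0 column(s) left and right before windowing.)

19

The receptive field on the zero-padded input at this output position is [10 / 6 / 7]. Elementwise product with the kernel and sum: 6·2 + 7·1.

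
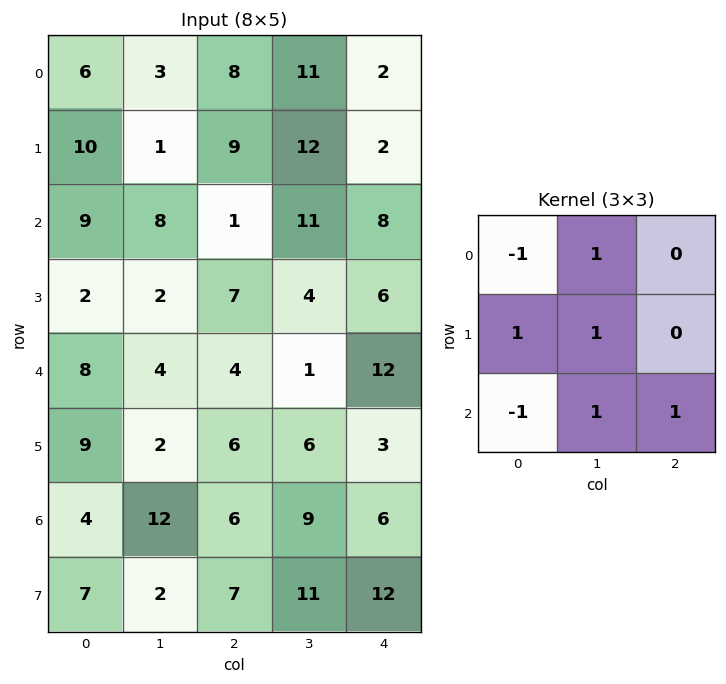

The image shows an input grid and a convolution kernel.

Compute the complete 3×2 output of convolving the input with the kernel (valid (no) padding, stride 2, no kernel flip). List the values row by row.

8 42
3 30
21 18

Output[0,0]: The receptive field on the input at this output position is [6 3 8 / 10 1 9 / 9 8 1]. Elementwise product with the kernel and sum: 6·-1 + 3·1 + 10·1 + 1·1 + 9·-1 + 8·1 + 1·1.
Output[0,1]: The receptive field on the input at this output position is [8 11 2 / 9 12 2 / 1 11 8]. Elementwise product with the kernel and sum: 8·-1 + 11·1 + 9·1 + 12·1 + 1·-1 + 11·1 + 8·1.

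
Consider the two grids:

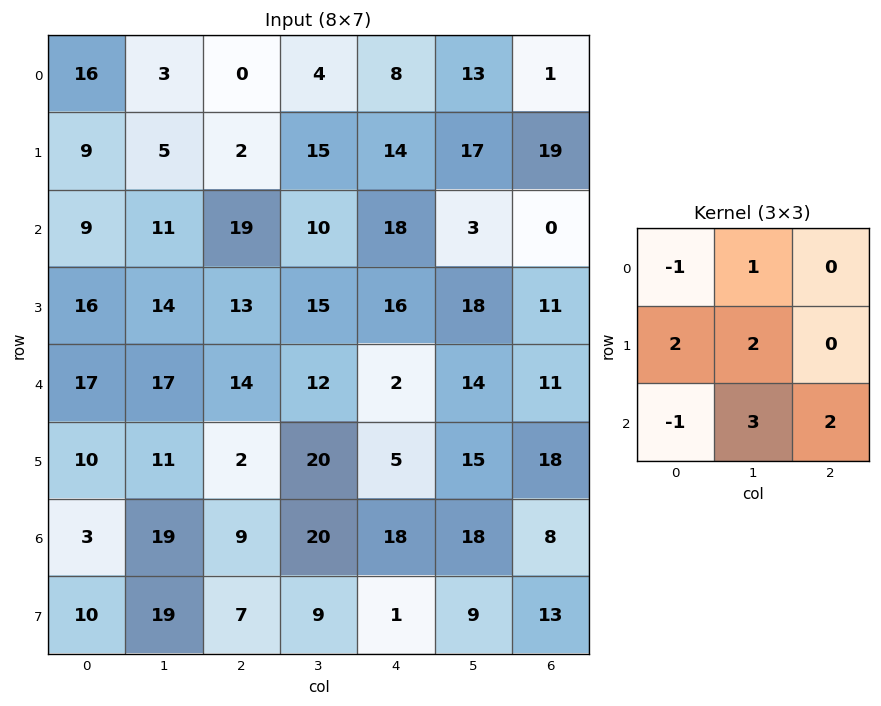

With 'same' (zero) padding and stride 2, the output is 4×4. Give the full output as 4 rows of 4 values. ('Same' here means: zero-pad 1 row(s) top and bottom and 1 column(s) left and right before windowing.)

69 37 85 68
103 112 124 23
102 96 54 82
84 67 73 85

Output[0,0]: The receptive field on the zero-padded input at this output position is [0 0 0 / 0 16 3 / 0 9 5]. Elementwise product with the kernel and sum: 0·-1 + 0·1 + 0·2 + 16·2 + 0·-1 + 9·3 + 5·2.
Output[0,1]: The receptive field on the zero-padded input at this output position is [0 0 0 / 3 0 4 / 5 2 15]. Elementwise product with the kernel and sum: 0·-1 + 0·1 + 3·2 + 0·2 + 5·-1 + 2·3 + 15·2.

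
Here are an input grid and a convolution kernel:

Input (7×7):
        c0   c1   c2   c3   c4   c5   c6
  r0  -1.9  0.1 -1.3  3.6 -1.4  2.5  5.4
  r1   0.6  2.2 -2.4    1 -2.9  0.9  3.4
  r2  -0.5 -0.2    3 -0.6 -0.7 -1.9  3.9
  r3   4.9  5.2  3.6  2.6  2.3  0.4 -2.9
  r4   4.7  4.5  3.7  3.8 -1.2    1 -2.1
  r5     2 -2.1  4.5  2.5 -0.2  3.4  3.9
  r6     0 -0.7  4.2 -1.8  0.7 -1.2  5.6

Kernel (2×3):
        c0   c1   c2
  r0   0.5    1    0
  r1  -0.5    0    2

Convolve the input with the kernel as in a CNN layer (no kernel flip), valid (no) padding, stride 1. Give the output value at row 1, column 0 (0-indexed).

8.75

The receptive field on the input at this output position is [0.6 2.2 -2.4 / -0.5 -0.2 3]. Elementwise product with the kernel and sum: 0.6·0.5 + 2.2·1 + -0.5·-0.5 + 3·2.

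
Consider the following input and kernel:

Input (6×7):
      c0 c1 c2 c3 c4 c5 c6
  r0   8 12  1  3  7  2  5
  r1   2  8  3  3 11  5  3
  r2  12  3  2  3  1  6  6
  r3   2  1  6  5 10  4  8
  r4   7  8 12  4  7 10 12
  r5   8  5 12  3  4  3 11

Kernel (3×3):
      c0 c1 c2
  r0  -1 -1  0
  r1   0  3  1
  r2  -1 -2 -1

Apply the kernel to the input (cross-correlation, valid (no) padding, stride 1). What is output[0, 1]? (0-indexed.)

The receptive field on the input at this output position is [12 1 3 / 8 3 3 / 3 2 3]. Elementwise product with the kernel and sum: 12·-1 + 1·-1 + 3·3 + 3·1 + 3·-1 + 2·-2 + 3·-1.

-11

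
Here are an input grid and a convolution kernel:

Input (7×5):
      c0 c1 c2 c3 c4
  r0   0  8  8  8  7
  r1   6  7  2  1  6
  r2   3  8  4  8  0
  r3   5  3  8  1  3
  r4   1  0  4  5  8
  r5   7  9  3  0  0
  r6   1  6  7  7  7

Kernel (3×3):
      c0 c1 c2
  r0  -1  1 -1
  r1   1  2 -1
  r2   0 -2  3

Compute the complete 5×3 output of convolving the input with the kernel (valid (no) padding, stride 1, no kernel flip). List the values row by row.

Output[0,0]: The receptive field on the input at this output position is [0 8 8 / 6 7 2 / 3 8 4]. Elementwise product with the kernel and sum: 0·-1 + 8·1 + 8·-1 + 6·1 + 7·2 + 2·-1 + 8·-2 + 4·3.

14 18 -25
32 -11 20
16 13 25
-22 1 -4
26 21 3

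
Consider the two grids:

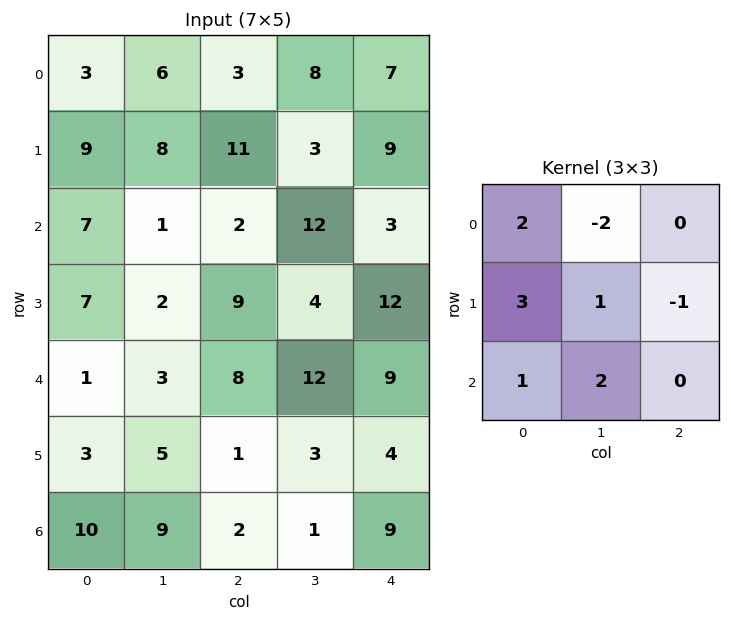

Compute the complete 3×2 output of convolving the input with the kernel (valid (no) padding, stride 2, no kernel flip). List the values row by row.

27 43
33 31
37 -2

Output[0,0]: The receptive field on the input at this output position is [3 6 3 / 9 8 11 / 7 1 2]. Elementwise product with the kernel and sum: 3·2 + 6·-2 + 9·3 + 8·1 + 11·-1 + 7·1 + 1·2.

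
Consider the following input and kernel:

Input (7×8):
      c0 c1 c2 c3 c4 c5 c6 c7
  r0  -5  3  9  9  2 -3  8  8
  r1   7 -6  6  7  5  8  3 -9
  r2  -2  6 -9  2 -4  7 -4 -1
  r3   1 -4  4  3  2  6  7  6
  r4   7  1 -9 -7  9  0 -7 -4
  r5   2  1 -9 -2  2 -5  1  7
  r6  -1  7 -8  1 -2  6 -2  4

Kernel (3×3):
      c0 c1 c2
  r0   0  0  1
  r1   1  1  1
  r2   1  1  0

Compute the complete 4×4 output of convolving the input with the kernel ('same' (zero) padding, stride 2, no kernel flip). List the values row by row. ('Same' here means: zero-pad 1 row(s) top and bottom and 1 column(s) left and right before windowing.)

Output[0,0]: The receptive field on the zero-padded input at this output position is [0 0 0 / 0 -5 3 / 0 7 -6]. Elementwise product with the kernel and sum: 0·1 + 0·1 + -5·1 + 3·1 + 0·1 + 7·1.
Output[0,1]: The receptive field on the zero-padded input at this output position is [0 0 0 / 3 9 9 / -6 6 7]. Elementwise product with the kernel and sum: 0·1 + 3·1 + 9·1 + 9·1 + -6·1 + 6·1.

5 21 20 24
-1 6 18 6
6 -20 8 -9
7 -2 0 15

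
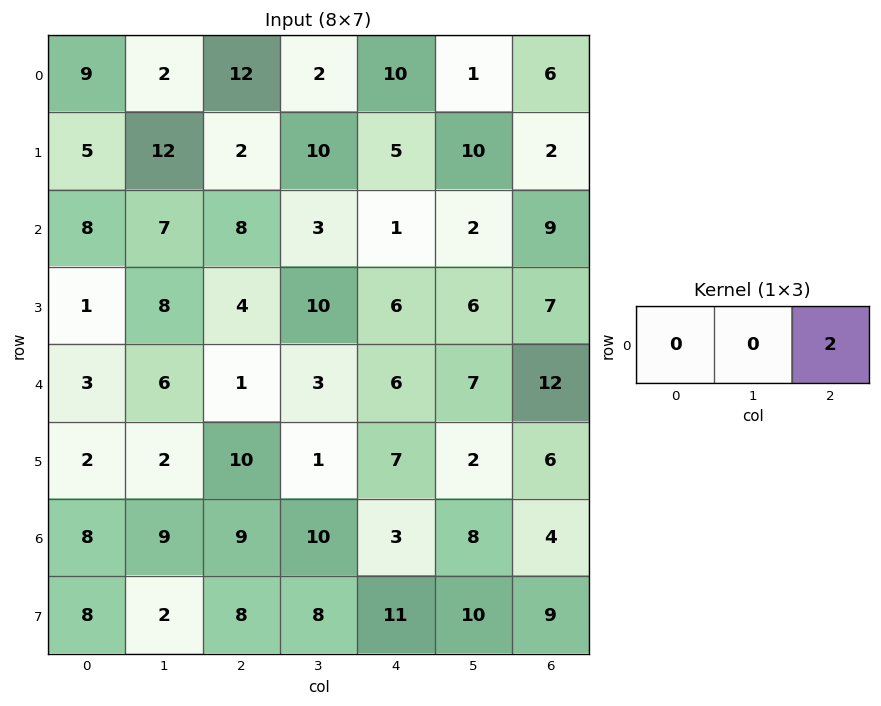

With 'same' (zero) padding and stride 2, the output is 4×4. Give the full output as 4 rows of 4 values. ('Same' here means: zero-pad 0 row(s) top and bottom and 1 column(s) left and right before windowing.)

Output[0,0]: The receptive field on the zero-padded input at this output position is [0 9 2]. Elementwise product with the kernel and sum: 2·2.
Output[0,1]: The receptive field on the zero-padded input at this output position is [2 12 2]. Elementwise product with the kernel and sum: 2·2.

4 4 2 0
14 6 4 0
12 6 14 0
18 20 16 0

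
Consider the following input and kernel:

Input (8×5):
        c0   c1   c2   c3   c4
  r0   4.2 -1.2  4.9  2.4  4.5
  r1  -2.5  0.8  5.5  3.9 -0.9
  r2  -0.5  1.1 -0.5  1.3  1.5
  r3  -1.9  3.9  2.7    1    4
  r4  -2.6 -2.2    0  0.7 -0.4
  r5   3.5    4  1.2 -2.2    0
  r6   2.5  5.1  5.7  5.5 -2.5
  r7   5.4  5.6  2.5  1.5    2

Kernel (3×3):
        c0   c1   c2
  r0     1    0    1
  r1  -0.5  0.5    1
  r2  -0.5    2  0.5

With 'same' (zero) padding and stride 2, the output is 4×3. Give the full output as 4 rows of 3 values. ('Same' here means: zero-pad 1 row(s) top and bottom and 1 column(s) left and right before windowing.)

Output[0,0]: The receptive field on the zero-padded input at this output position is [0 0 0 / 0 4.2 -1.2 / 0 -2.5 0.8]. Elementwise product with the kernel and sum: 0·1 + 0·1 + 0·-0.5 + 4.2·0.5 + -1.2·1 + 0·-0.5 + -2.5·2 + 0.8·0.5.

-3.7 18 -2.7
-0.2 9.15 11.5
9.4 6 1.55
23.95 10.55 -2.95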